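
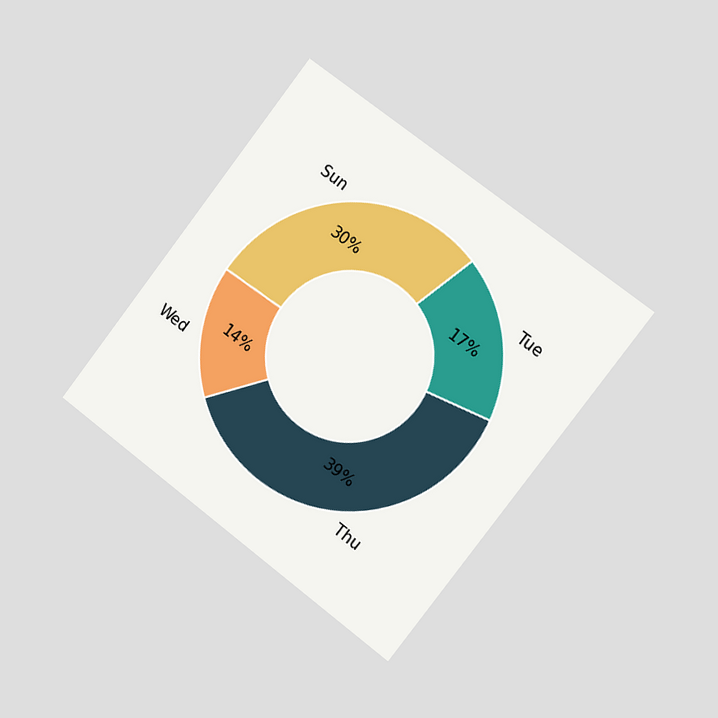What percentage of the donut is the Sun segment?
30%

The chart is tilted about 37° clockwise and viewed slightly from the right. The Sun segment takes up 30% of the ring.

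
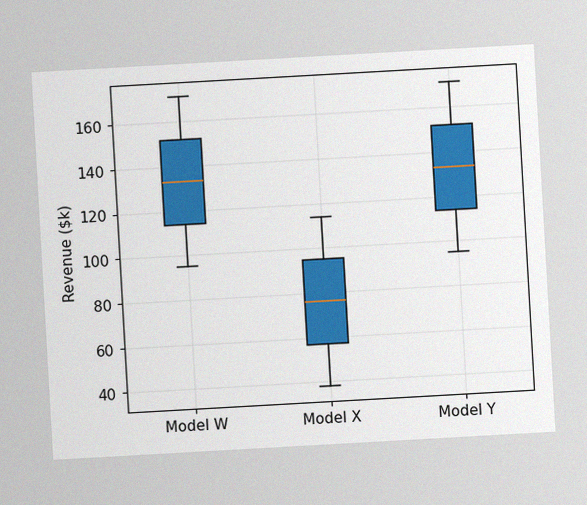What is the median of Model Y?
$133k

The chart is tilted about 3° counter-clockwise, with some photo noise. The median line in the Model Y box sits at $133k.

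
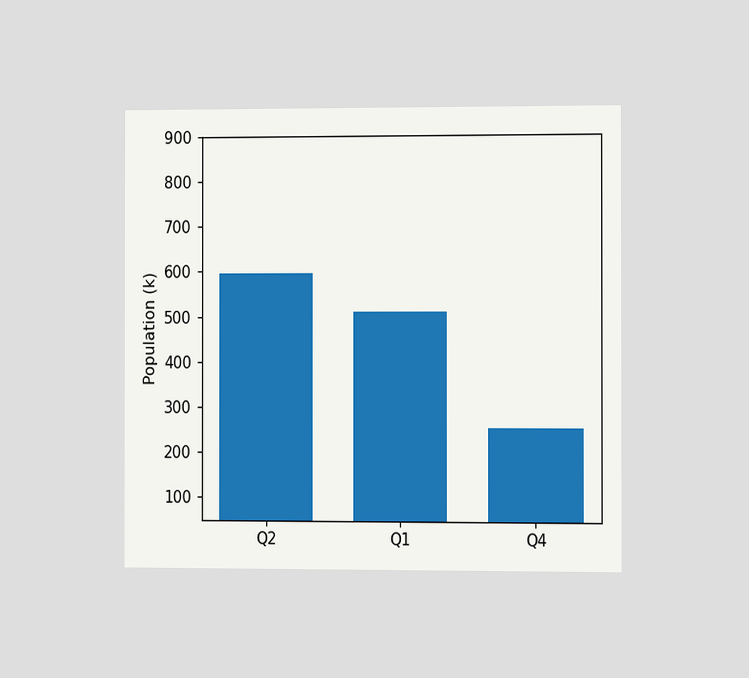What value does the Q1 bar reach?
The chart is viewed at a slight angle. Reading along the chart's y-axis, the Q1 bar reaches 510k.

510k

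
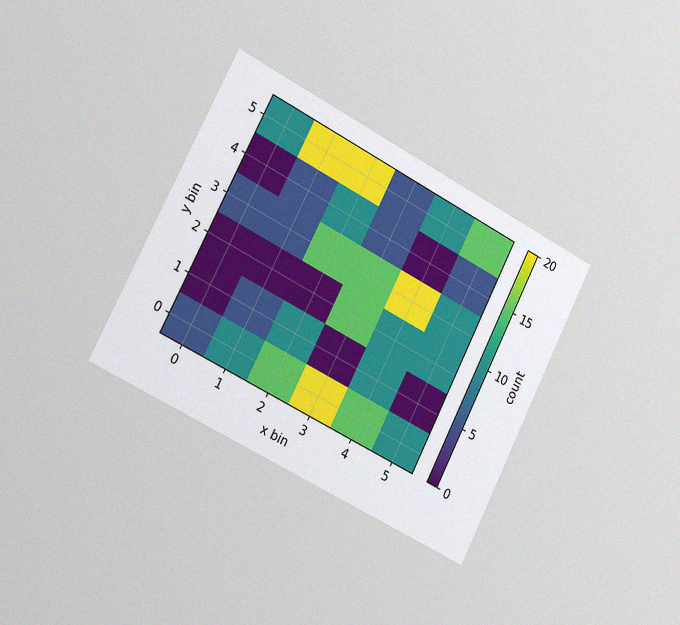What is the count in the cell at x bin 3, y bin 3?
The chart is tilted about 27° clockwise and viewed slightly from the left, with some photo noise. Matching the cell (3, 3) against the colorbar gives 15.

15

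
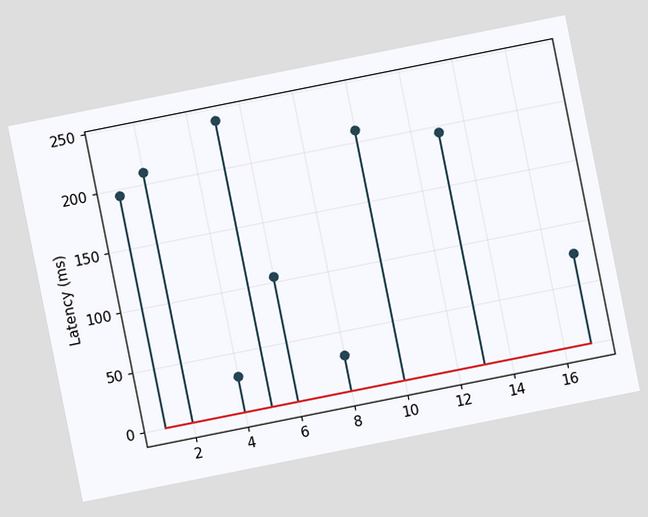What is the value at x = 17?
75ms

The chart is tilted about 11° counter-clockwise. The stem at x=17 reaches 75ms.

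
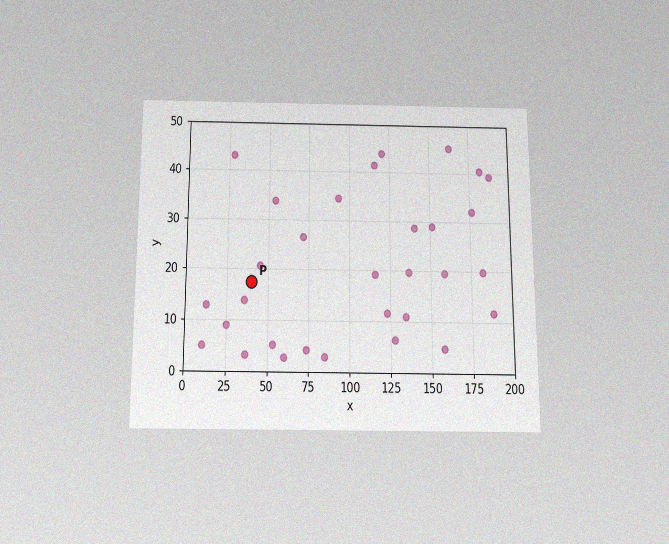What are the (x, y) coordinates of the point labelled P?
(40, 17.5)

The chart is viewed slightly from below, with some photo noise. Following the gridlines from P to each axis, P sits at (40, 17.5).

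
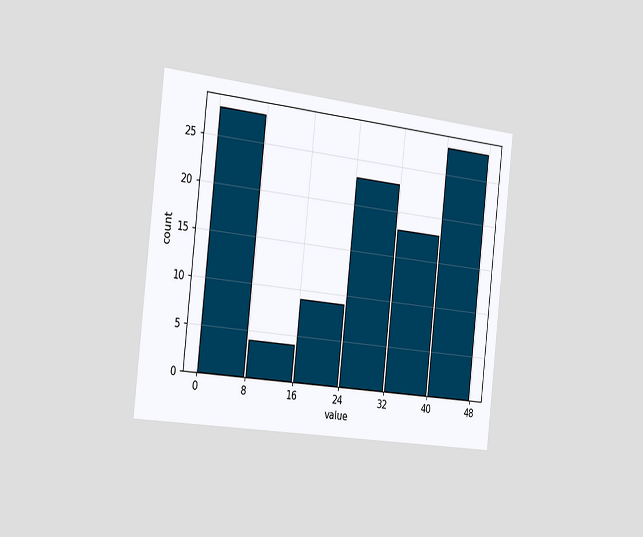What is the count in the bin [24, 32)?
The chart is tilted about 6° clockwise and viewed slightly from the left. The [24, 32) bin has height 23.

23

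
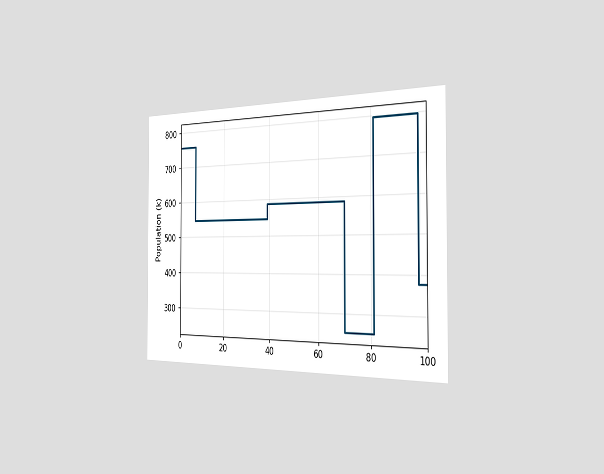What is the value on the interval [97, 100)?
The chart is viewed slightly from the right. On [97, 100) the step sits at 378k.

378k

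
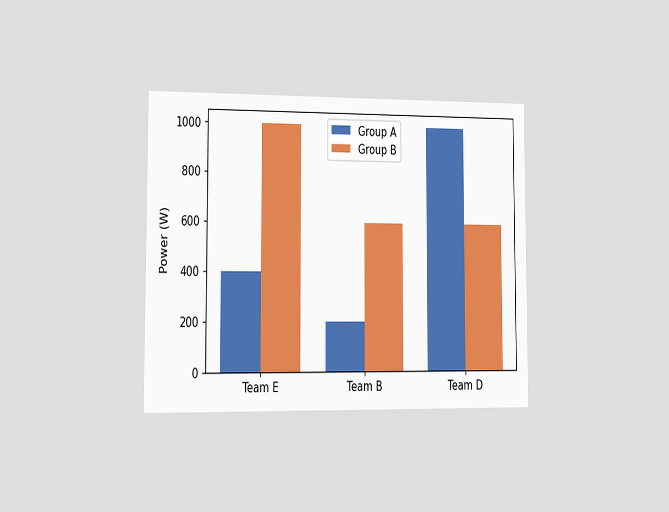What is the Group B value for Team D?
600W

The chart is viewed slightly from the left. The Group B bar at Team D reaches 600W on the y-axis.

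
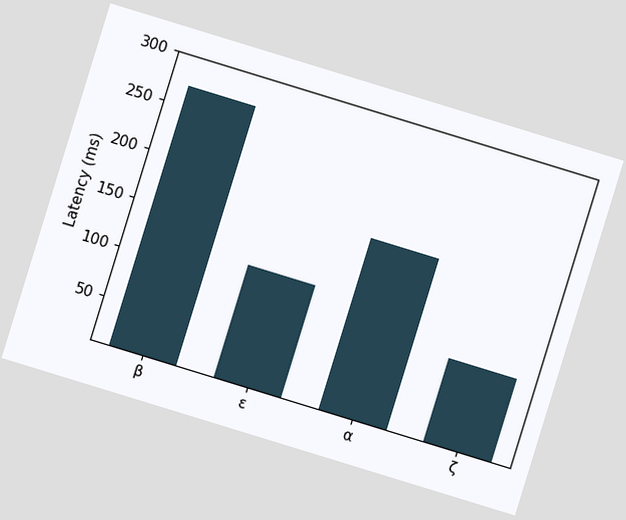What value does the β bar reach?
The chart is tilted about 17° clockwise. Reading along the chart's y-axis, the β bar reaches 270ms.

270ms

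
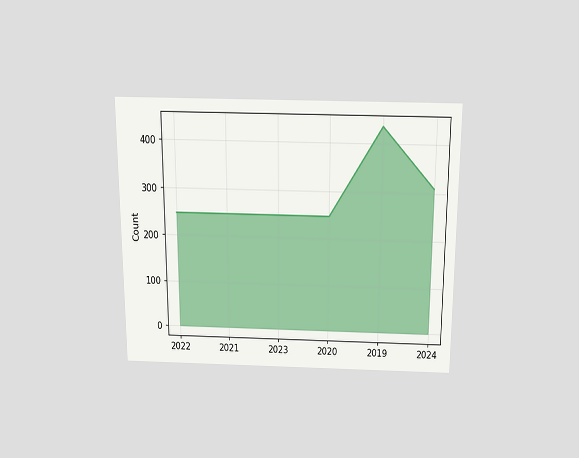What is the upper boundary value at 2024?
The chart is viewed slightly from above. At 2024 the upper boundary is at 310.

310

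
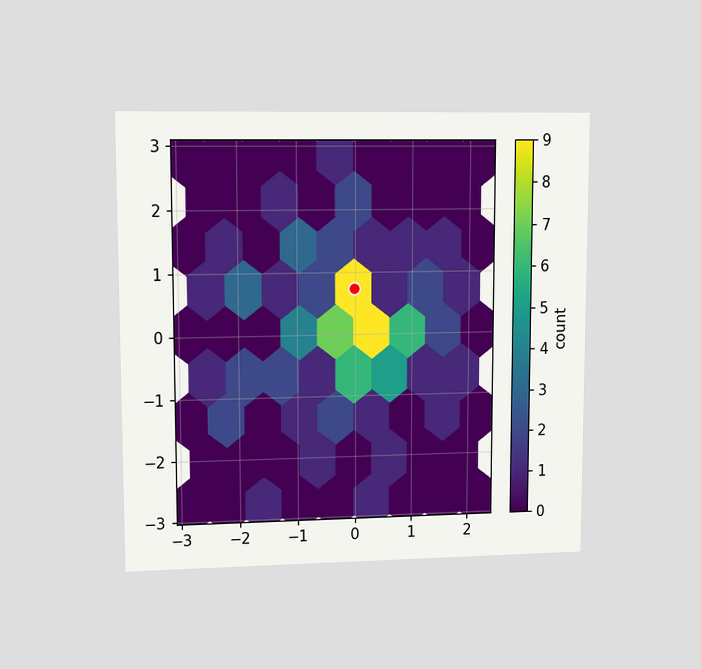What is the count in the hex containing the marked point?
9

The chart is viewed at a slight angle. The marked hex reads 9 on the colorbar.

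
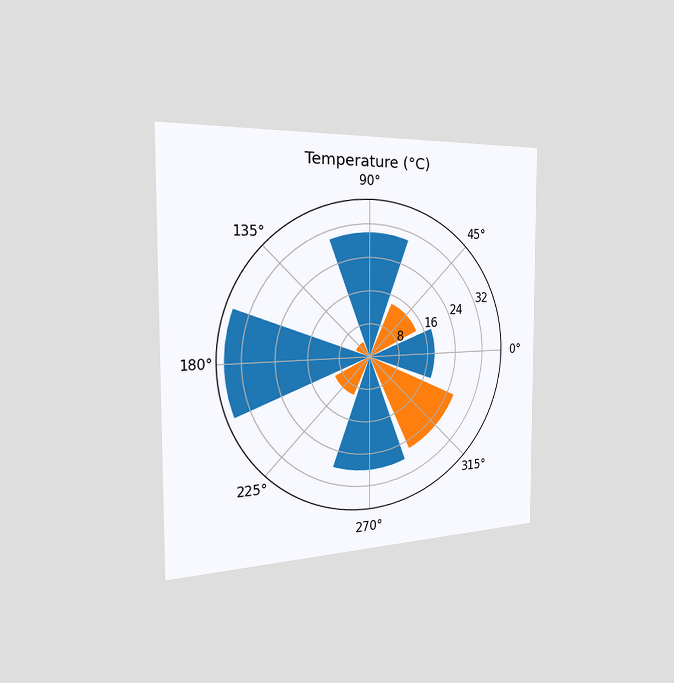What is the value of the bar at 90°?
The chart is viewed slightly from the left. The bar at 90° reaches 30°C on the radial axis.

30°C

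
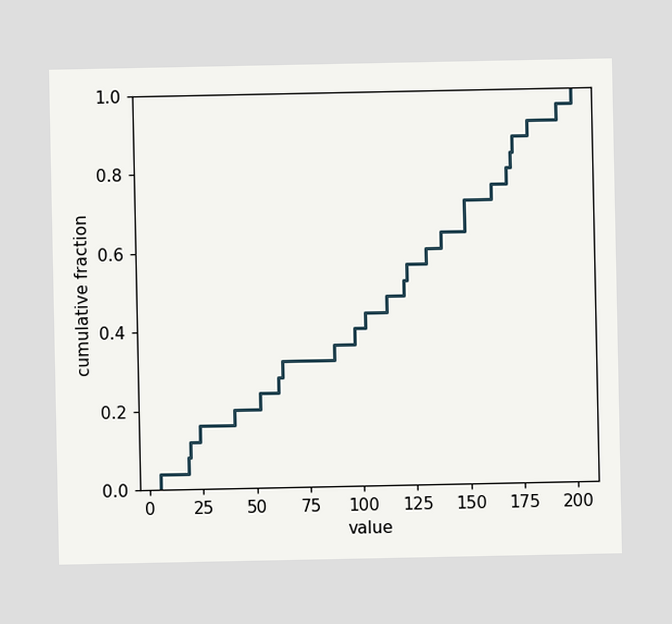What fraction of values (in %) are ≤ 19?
At x=19 the ECDF step is at 12%.

12%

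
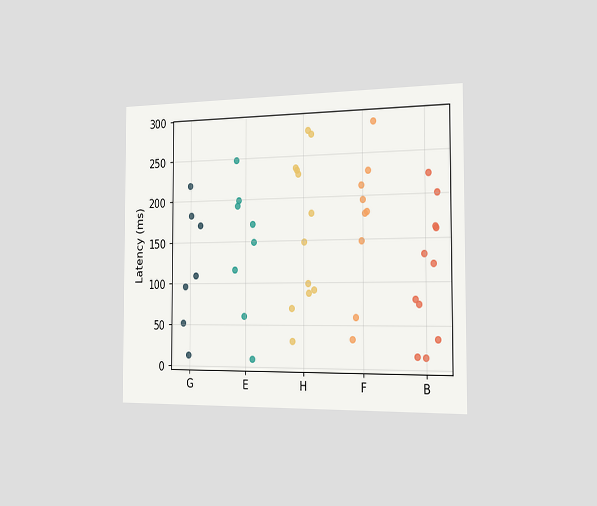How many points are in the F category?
9

The chart is viewed slightly from the right. Counting the markers in the F column gives 9.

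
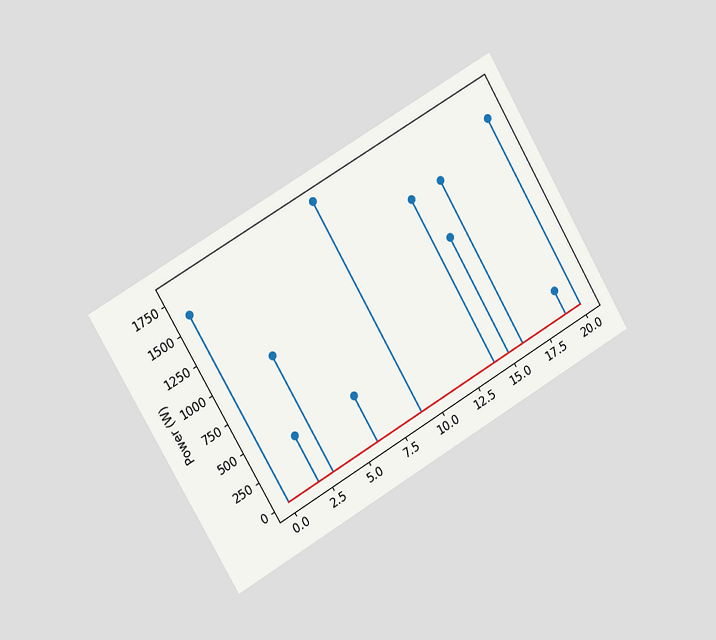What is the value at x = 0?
The chart is tilted about 30° counter-clockwise and viewed slightly from the left. The stem at x=0 reaches 1600W.

1600W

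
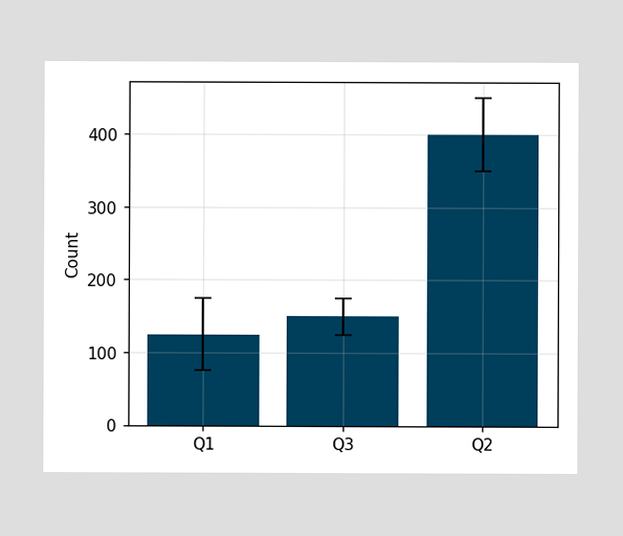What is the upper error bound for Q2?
The Q2 bar's upper whisker reaches 450.

450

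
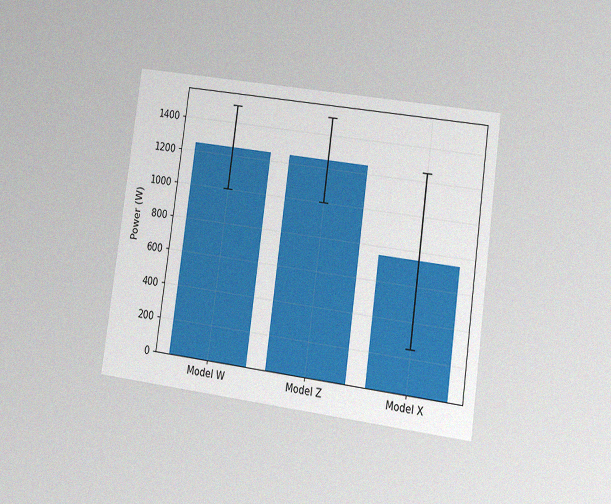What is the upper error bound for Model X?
The chart is tilted about 8° clockwise and viewed at a slight angle, with some photo noise. The Model X bar's upper whisker reaches 1250W.

1250W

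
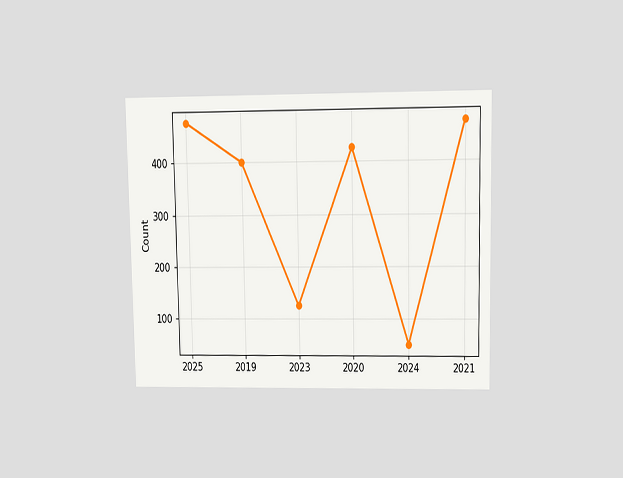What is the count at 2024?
50

The chart is viewed at a slight angle. At 2024, the line is at 50.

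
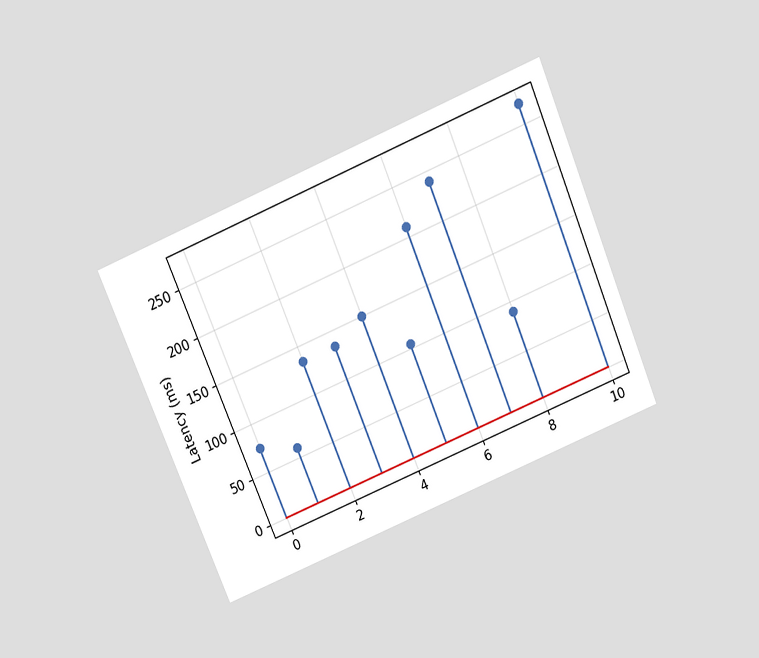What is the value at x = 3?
The chart is tilted about 23° counter-clockwise and viewed slightly from above. The stem at x=3 reaches 135ms.

135ms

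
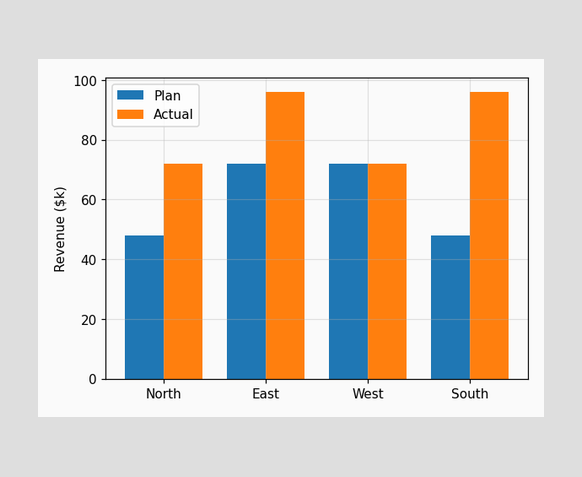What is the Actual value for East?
$96k

The Actual bar at East reaches $96k on the y-axis.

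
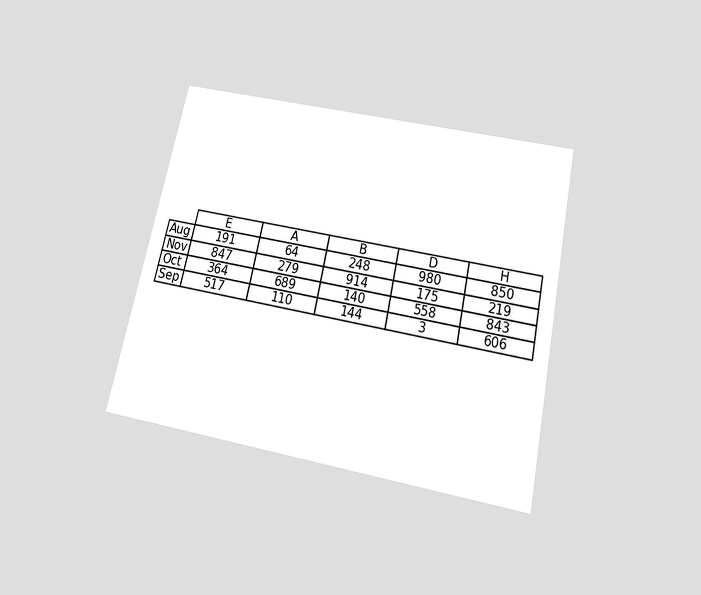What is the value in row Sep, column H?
606

The chart is tilted about 12° clockwise and viewed slightly from below. The (Sep, H) cell reads 606.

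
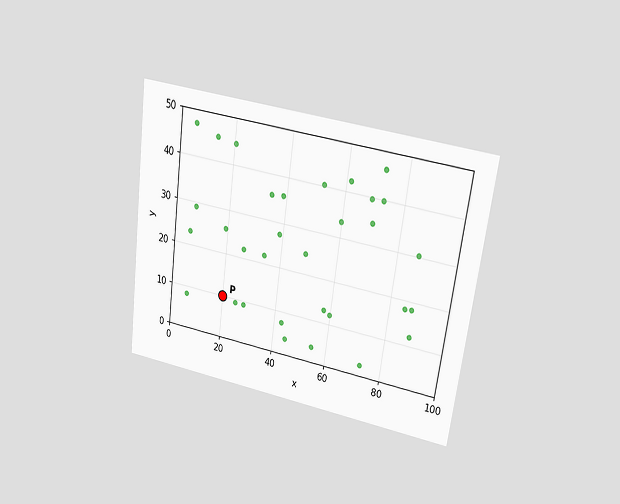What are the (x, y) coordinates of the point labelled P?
The chart is tilted about 8° clockwise and viewed at a slight angle. Following the gridlines from P to each axis, P sits at (20, 10).

(20, 10)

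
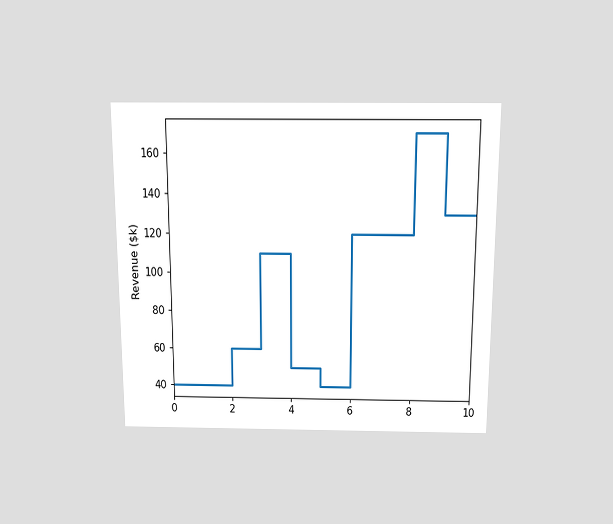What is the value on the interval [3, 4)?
$110k

The chart is viewed slightly from above. On [3, 4) the step sits at $110k.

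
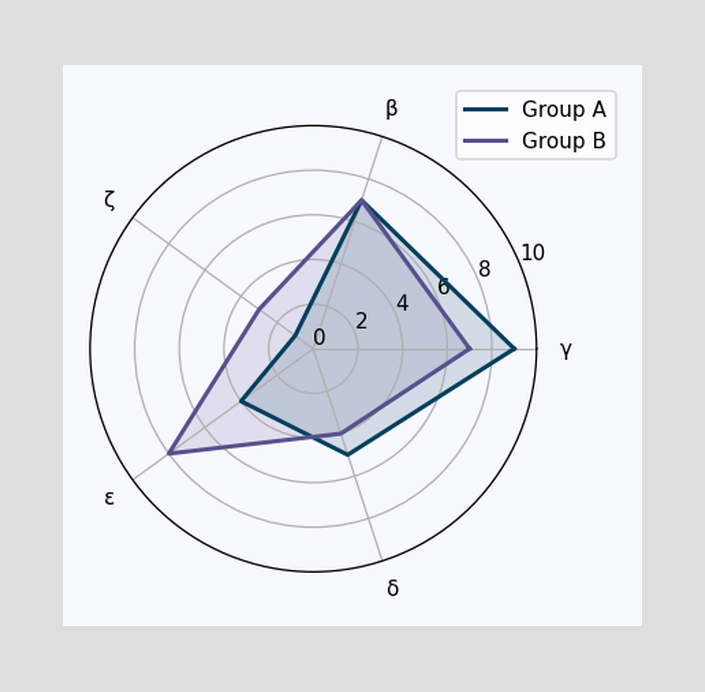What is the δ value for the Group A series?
On the δ axis, Group A reaches 5.

5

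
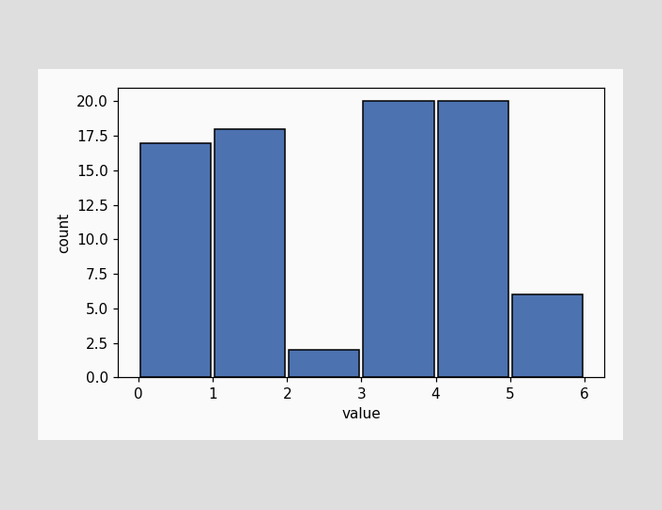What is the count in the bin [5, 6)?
6

The [5, 6) bin has height 6.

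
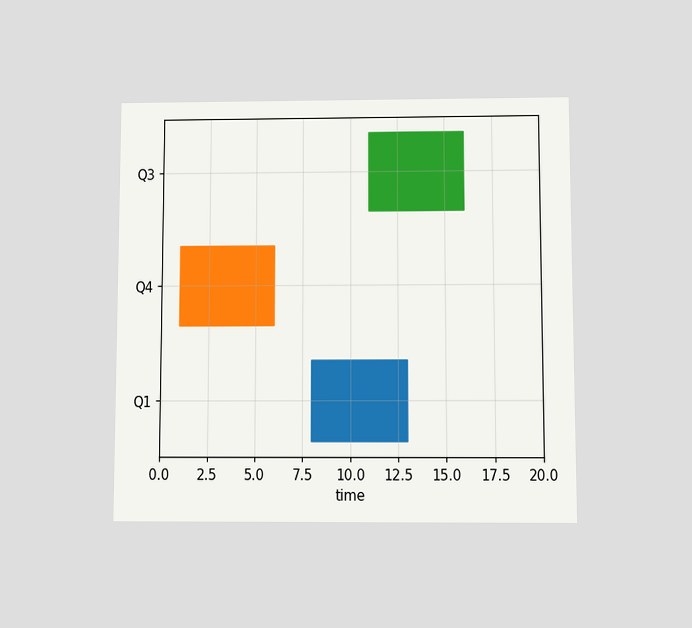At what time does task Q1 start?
8

The chart is viewed slightly from below. The Q1 bar begins at t=8.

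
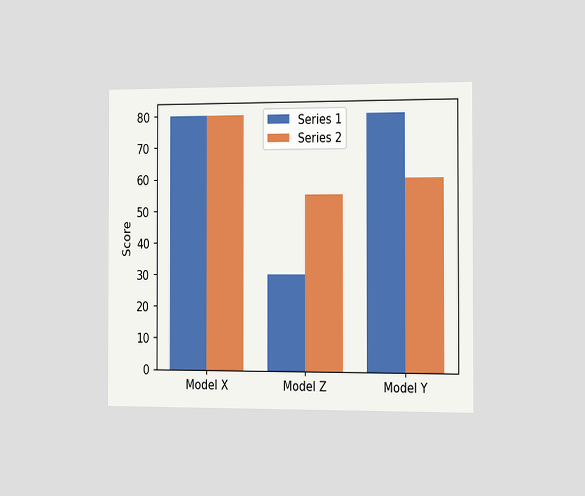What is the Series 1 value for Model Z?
The chart is viewed slightly from the right. The Series 1 bar at Model Z reaches 30 on the y-axis.

30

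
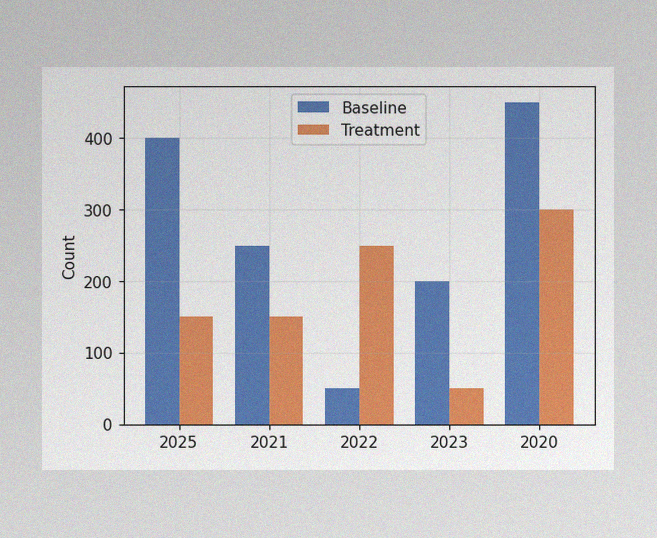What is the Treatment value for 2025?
The image has some photo noise and uneven lighting. The Treatment bar at 2025 reaches 150 on the y-axis.

150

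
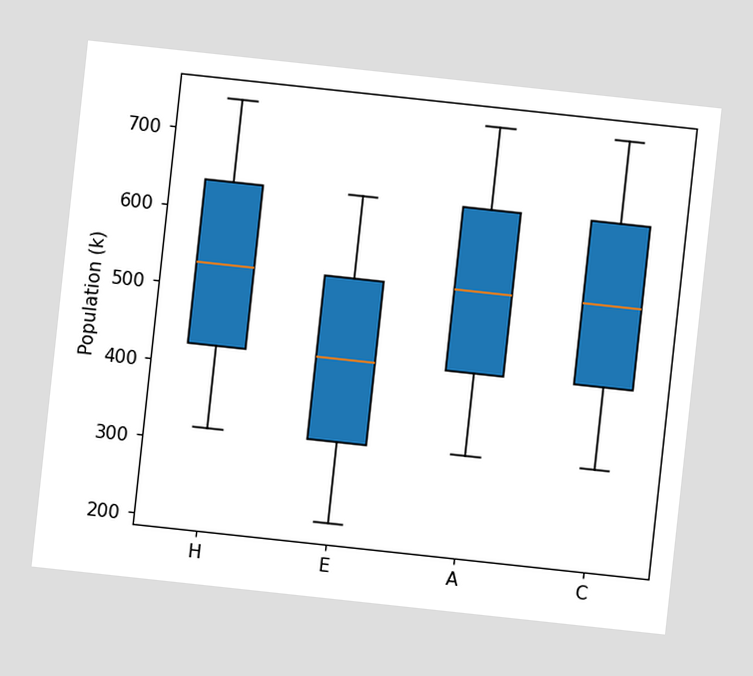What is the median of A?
530k

The chart is tilted about 6° clockwise. The median line in the A box sits at 530k.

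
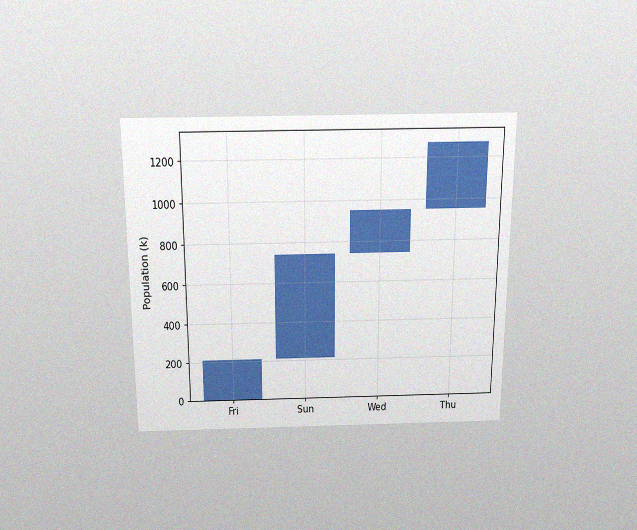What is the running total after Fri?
212k

The chart is viewed slightly from above, with some photo noise. After Fri the running total reaches 212k.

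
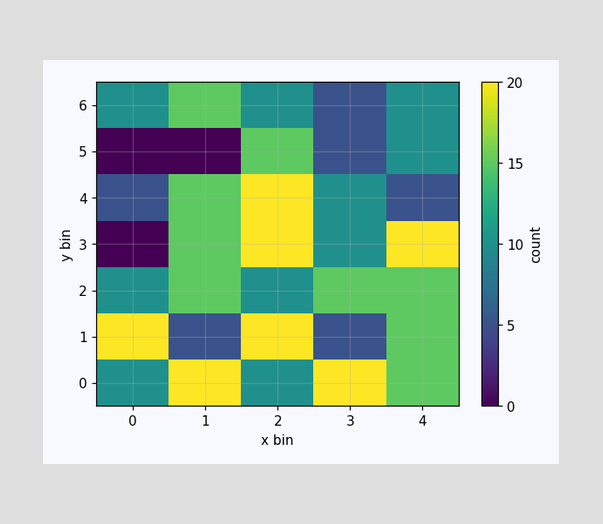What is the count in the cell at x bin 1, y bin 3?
Matching the cell (1, 3) against the colorbar gives 15.

15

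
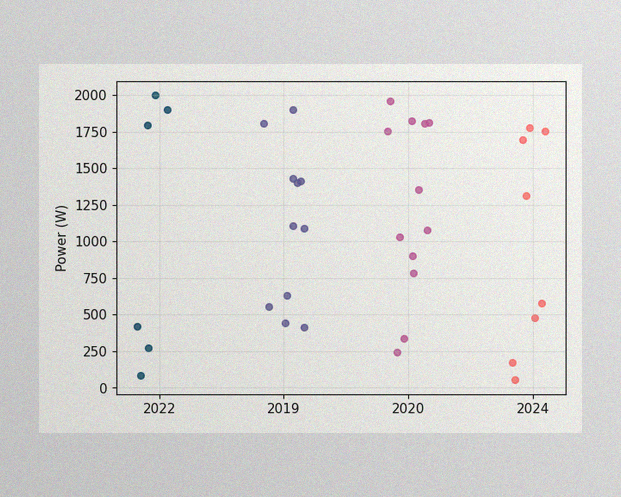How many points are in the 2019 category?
The image has some photo noise and uneven lighting. Counting the markers in the 2019 column gives 11.

11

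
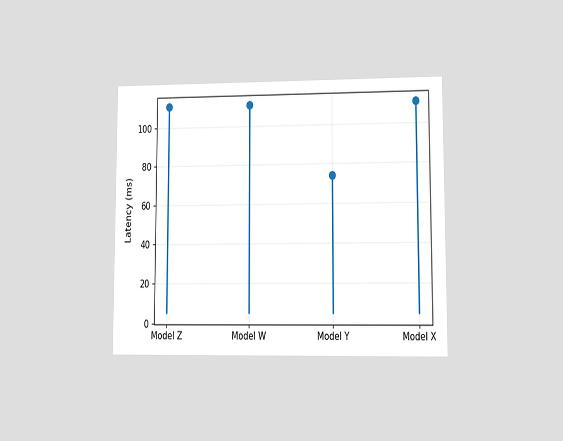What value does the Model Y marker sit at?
The chart is viewed at a slight angle. The Model Y marker sits at 74ms.

74ms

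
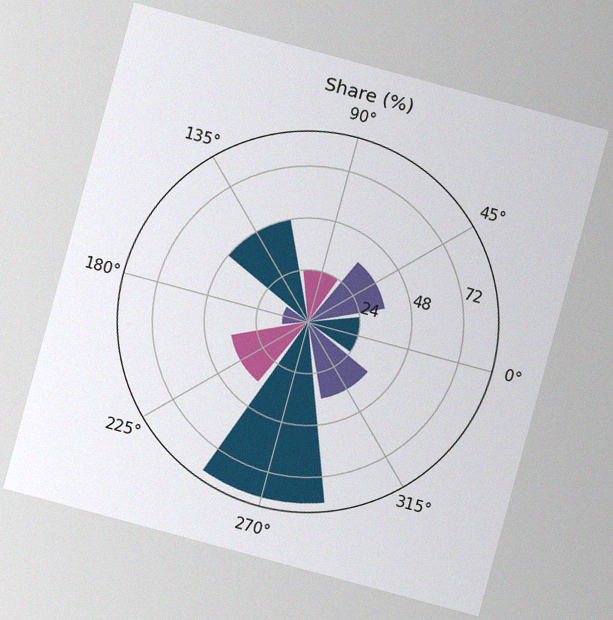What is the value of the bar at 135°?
The chart is tilted about 15° clockwise, with some photo noise. The bar at 135° reaches 48% on the radial axis.

48%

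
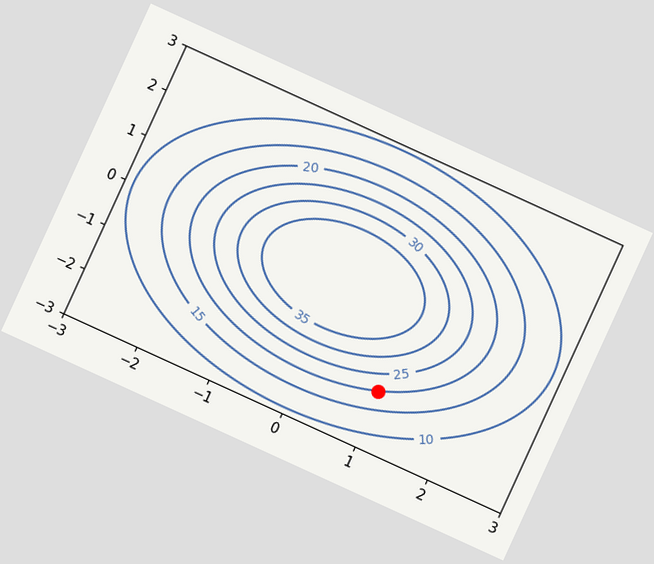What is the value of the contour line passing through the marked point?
20

The chart is tilted about 25° clockwise. The marked point sits on the contour labelled 20.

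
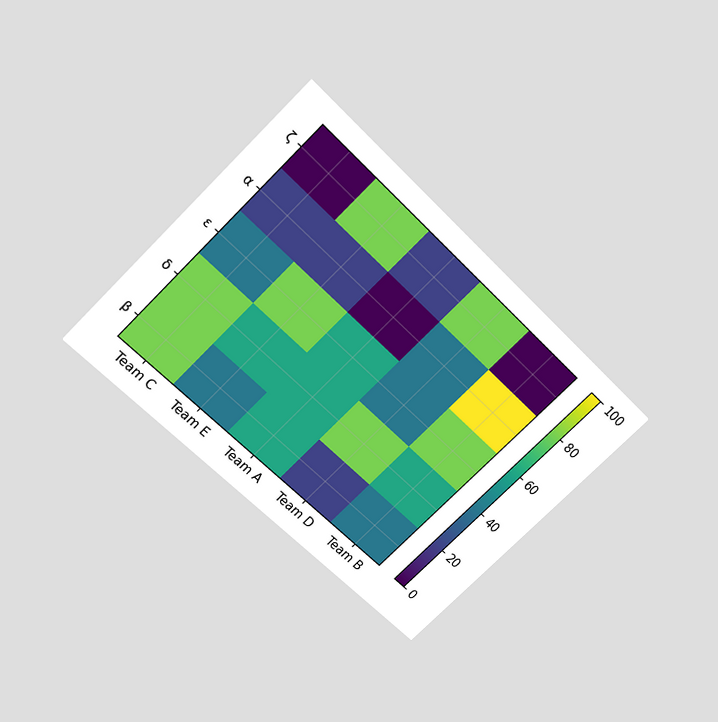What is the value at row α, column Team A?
The chart is tilted about 45° clockwise and viewed slightly from above. Matching cell (α, Team A) against the colorbar gives 0.

0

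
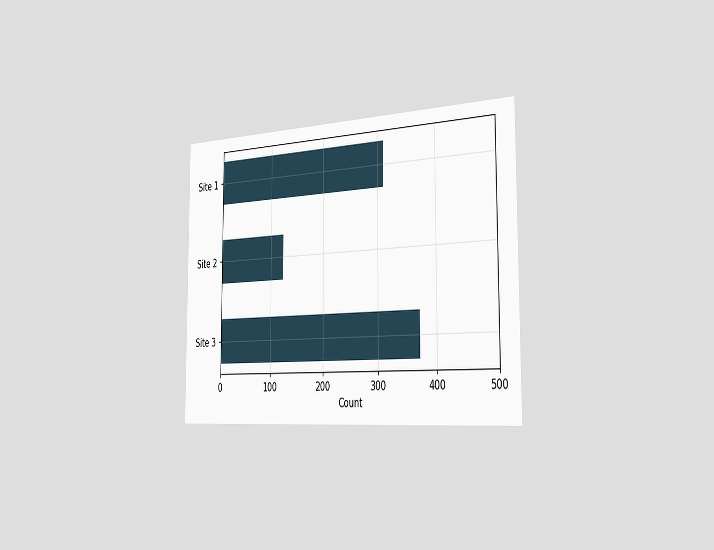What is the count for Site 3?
The chart is viewed slightly from the right. Reading along the chart's x-axis, the Site 3 bar reaches 372.

372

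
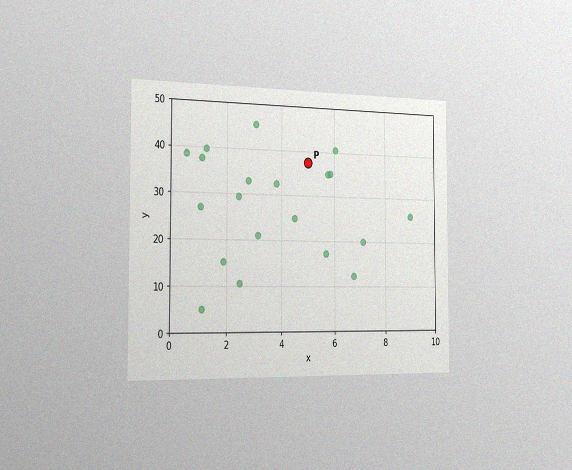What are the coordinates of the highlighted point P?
(5, 37.5)

The chart is viewed slightly from the left, with some photo noise. Following the gridlines from P to each axis, P sits at (5, 37.5).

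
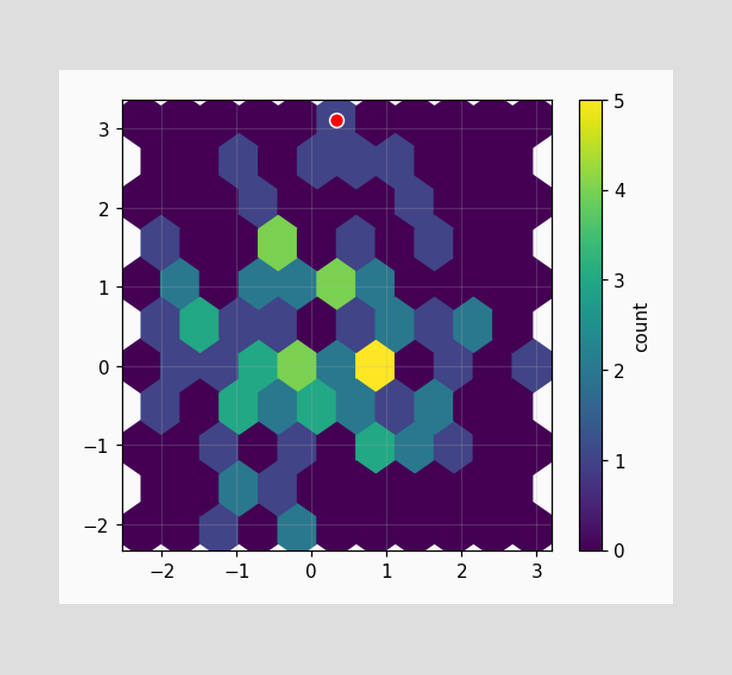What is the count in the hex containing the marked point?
1

The marked hex reads 1 on the colorbar.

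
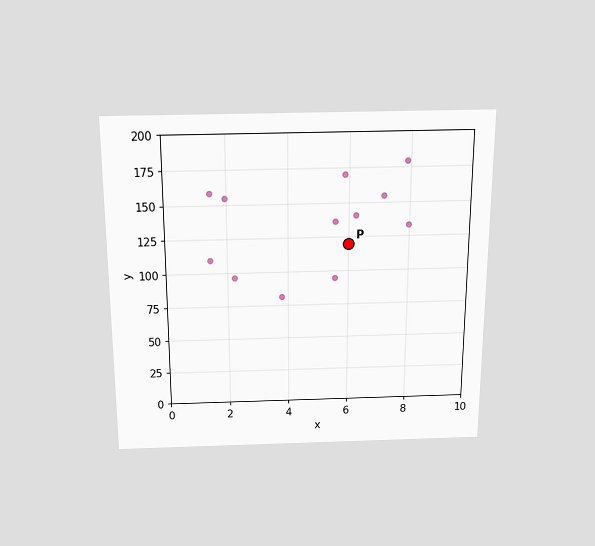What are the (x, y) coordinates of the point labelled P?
(6, 120)

The chart is viewed slightly from above. Following the gridlines from P to each axis, P sits at (6, 120).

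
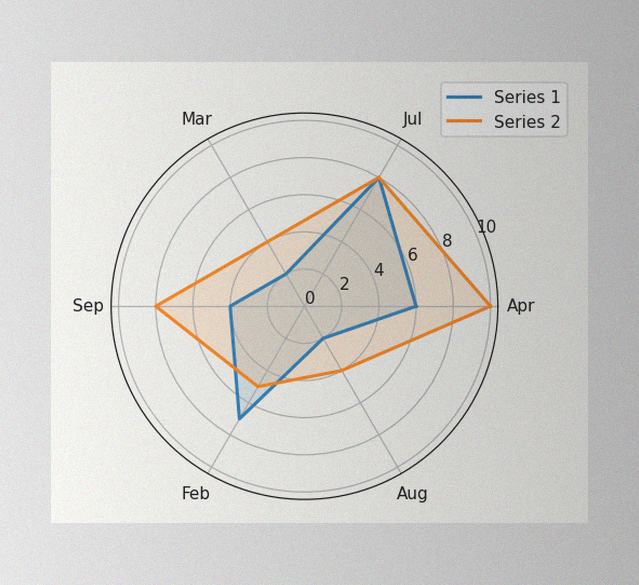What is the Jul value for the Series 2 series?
The image has some photo noise and uneven lighting. On the Jul axis, Series 2 reaches 8.

8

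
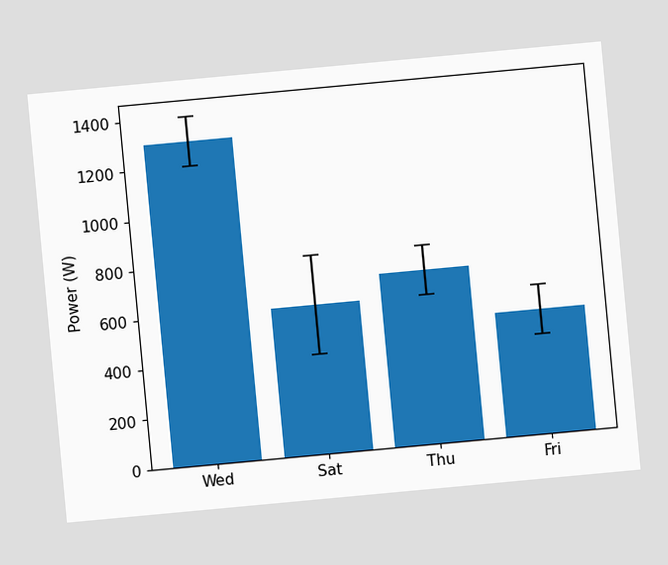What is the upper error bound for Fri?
600W

The chart is tilted about 5° counter-clockwise. The Fri bar's upper whisker reaches 600W.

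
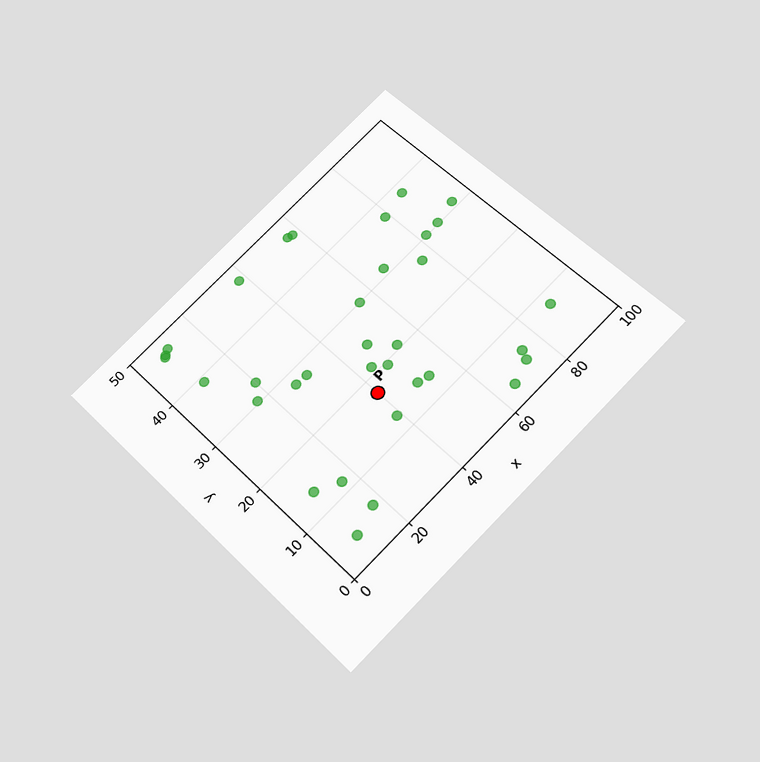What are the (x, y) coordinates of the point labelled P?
The chart is tilted about 45° counter-clockwise and viewed slightly from below. Following the gridlines from P to each axis, P sits at (40, 17.5).

(40, 17.5)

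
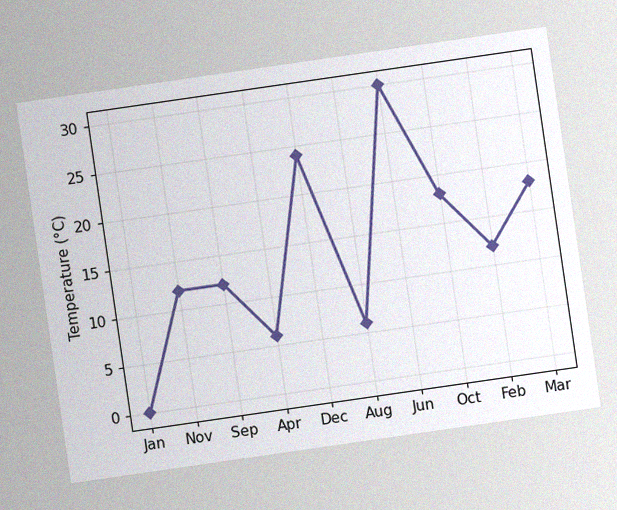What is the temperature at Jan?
The chart is tilted about 8° counter-clockwise, with some photo noise. At Jan, the line is at 0°C.

0°C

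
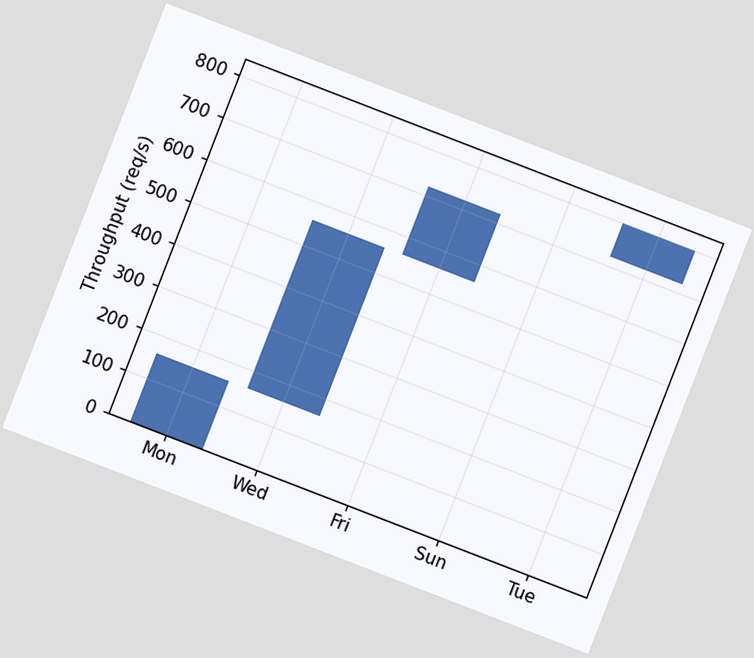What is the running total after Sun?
720req/s

The chart is tilted about 21° clockwise. After Sun the running total reaches 720req/s.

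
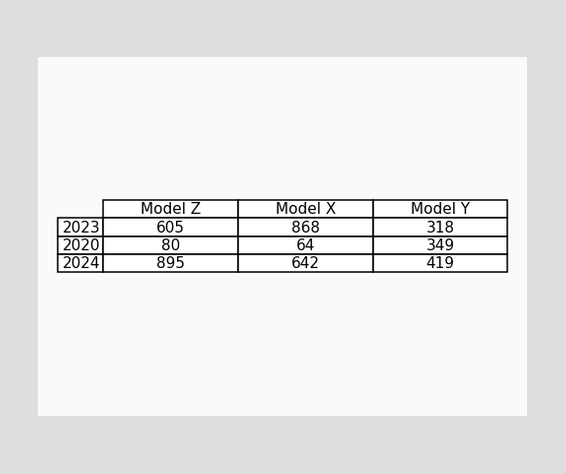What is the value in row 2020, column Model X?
The (2020, Model X) cell reads 64.

64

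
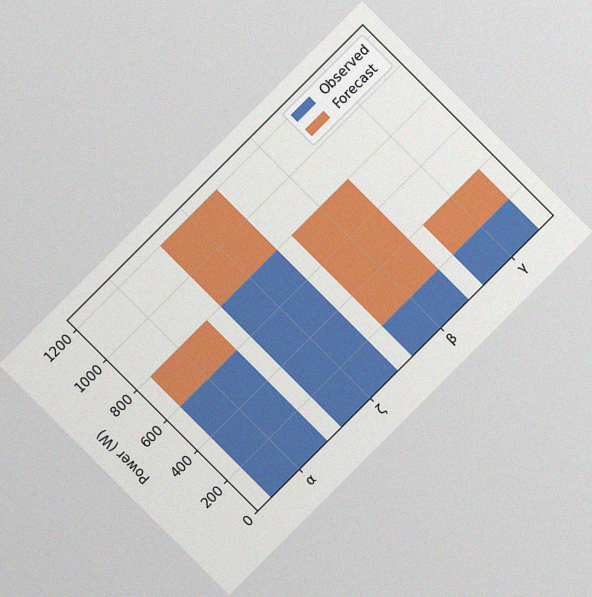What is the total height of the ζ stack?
1200W

The chart is tilted about 45° counter-clockwise, with some photo noise. The ζ stack's top reaches 1200W on the y-axis.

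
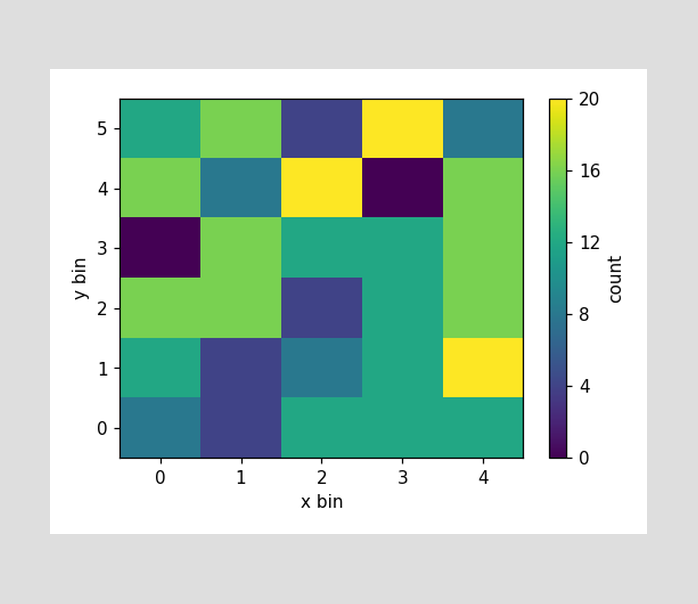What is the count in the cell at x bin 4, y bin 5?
Matching the cell (4, 5) against the colorbar gives 8.

8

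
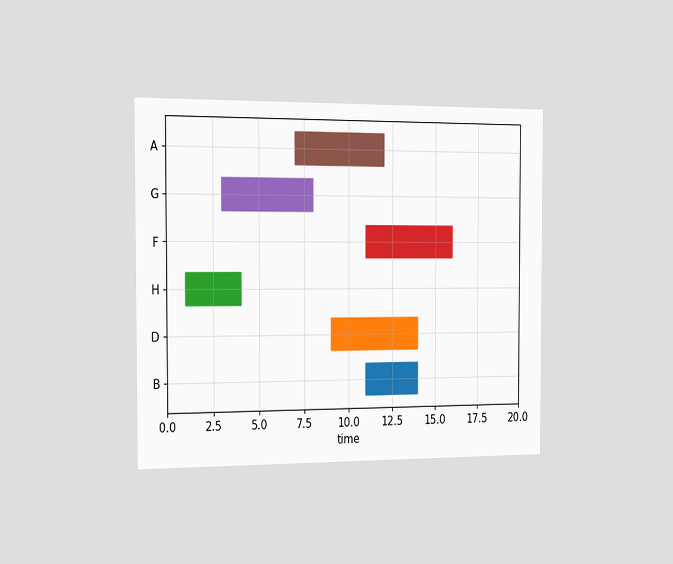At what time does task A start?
7

The chart is viewed slightly from the left. The A bar begins at t=7.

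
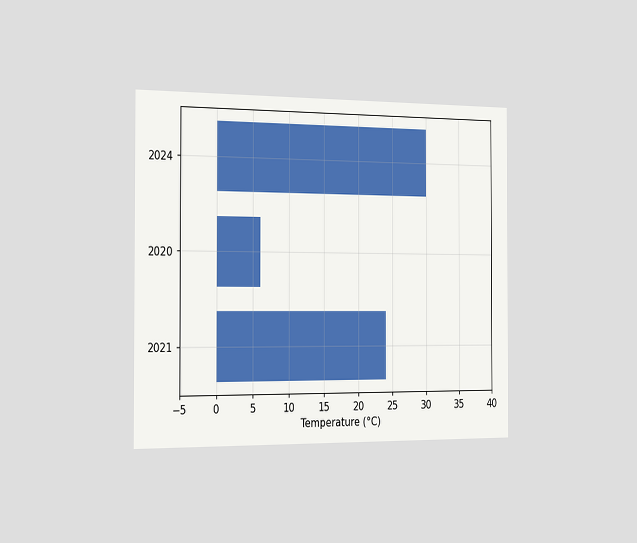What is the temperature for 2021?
The chart is viewed slightly from the left. Reading along the chart's x-axis, the 2021 bar reaches 24°C.

24°C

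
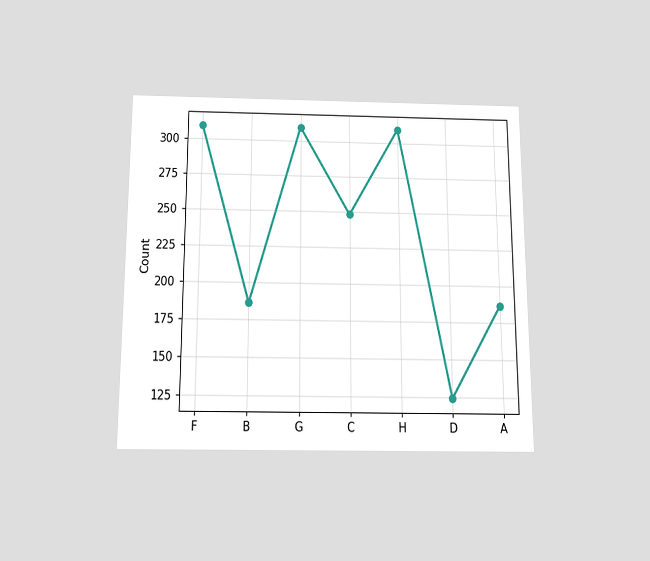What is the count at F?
310

The chart is viewed slightly from below. At F, the line is at 310.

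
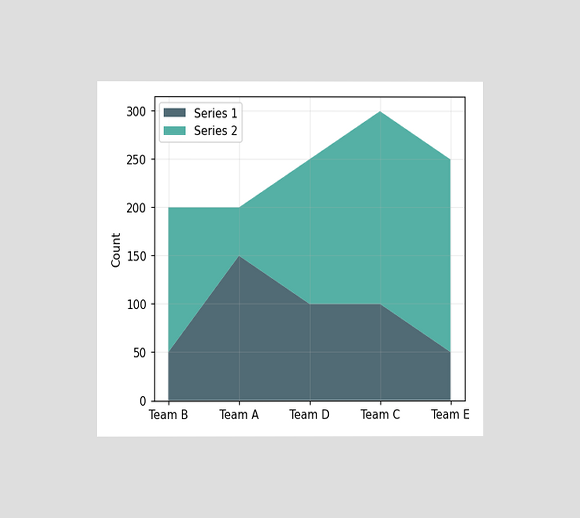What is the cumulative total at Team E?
250

The chart is viewed at a slight angle. The stacked total at Team E reaches 250.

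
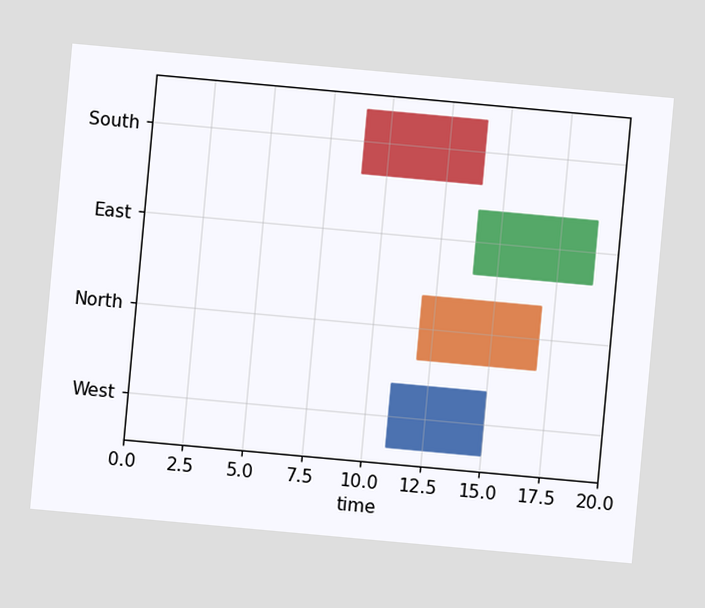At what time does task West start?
11

The chart is tilted about 5° clockwise. The West bar begins at t=11.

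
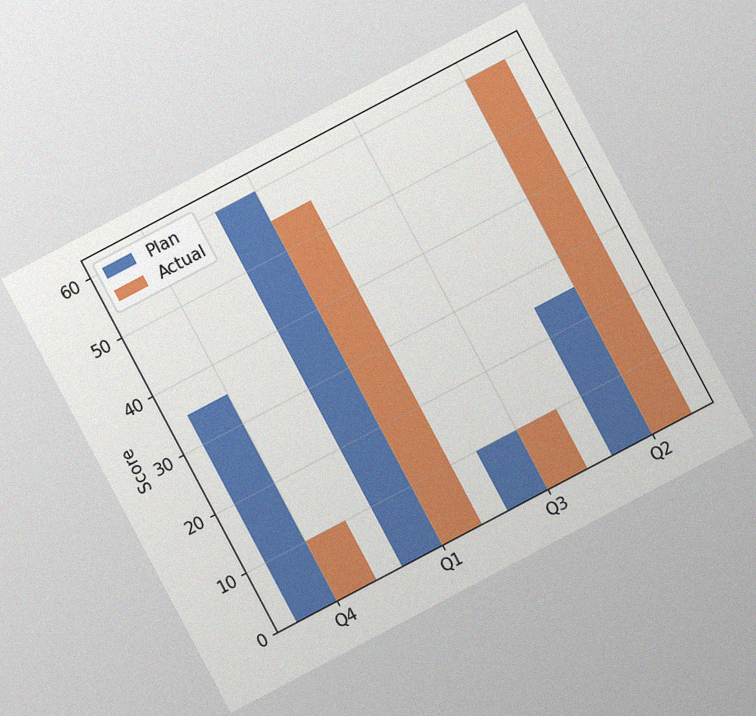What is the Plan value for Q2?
25

The chart is tilted about 28° counter-clockwise, with some photo noise. The Plan bar at Q2 reaches 25 on the y-axis.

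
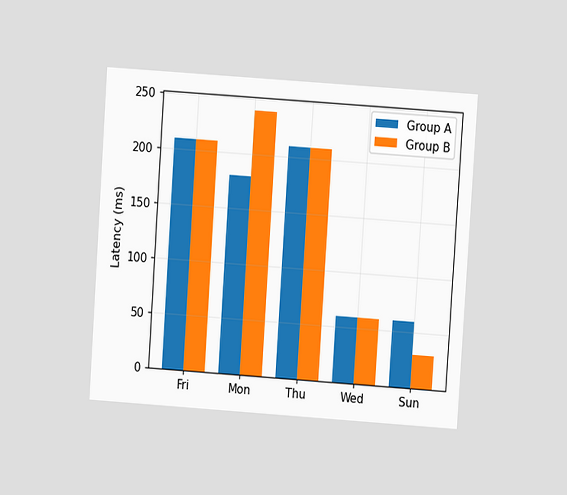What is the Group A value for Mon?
180ms

The chart is tilted about 4° clockwise and viewed at a slight angle. The Group A bar at Mon reaches 180ms on the y-axis.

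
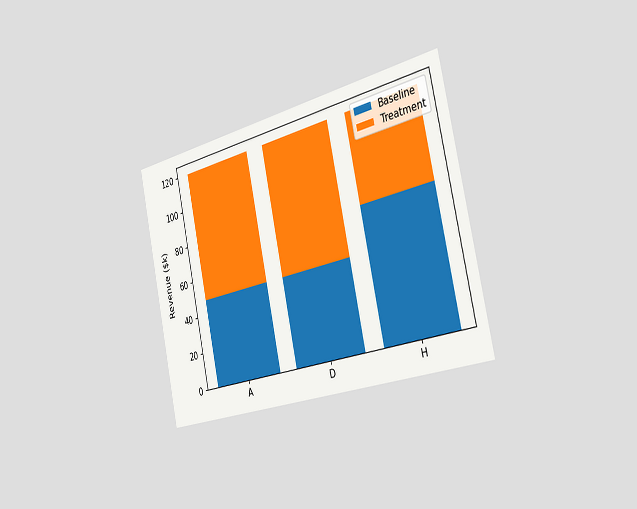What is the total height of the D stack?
The chart is tilted about 12° counter-clockwise and viewed slightly from the right. The D stack's top reaches $120k on the y-axis.

$120k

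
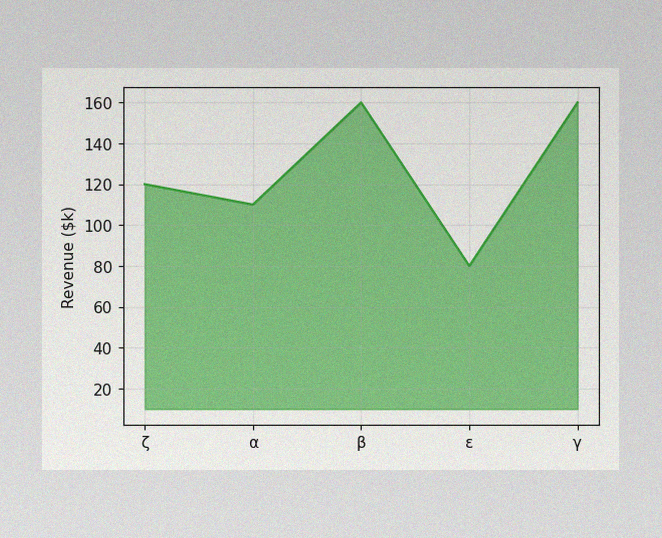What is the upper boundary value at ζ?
The image has some photo noise and uneven lighting. At ζ the upper boundary is at $120k.

$120k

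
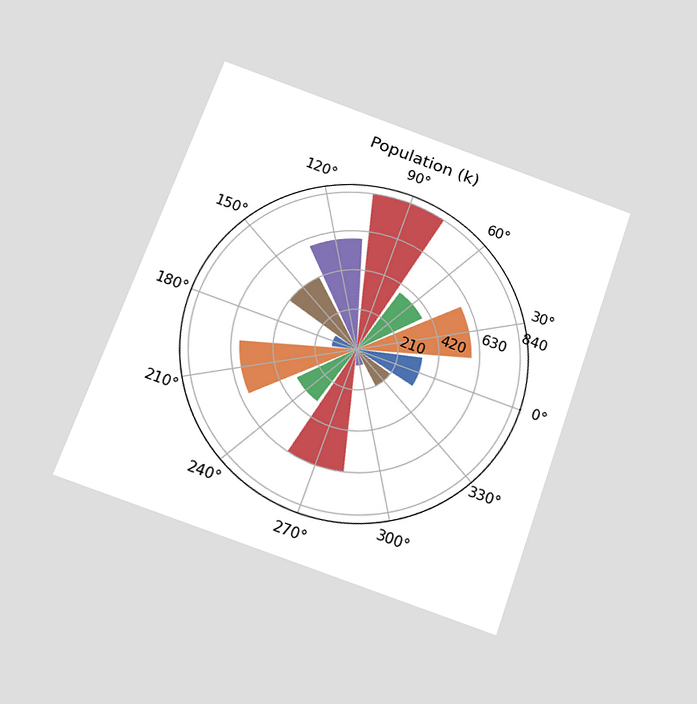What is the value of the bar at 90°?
840k

The chart is tilted about 19° clockwise and viewed slightly from below. The bar at 90° reaches 840k on the radial axis.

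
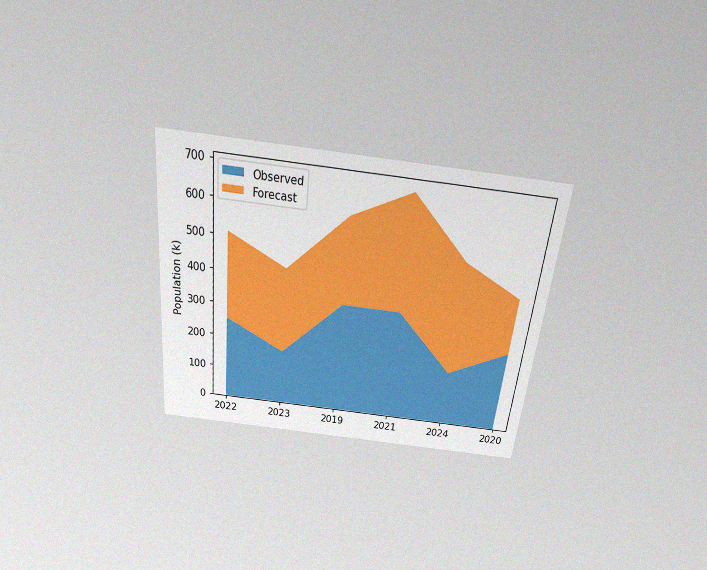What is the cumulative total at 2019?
The chart is tilted about 6° clockwise and viewed slightly from above, with some photo noise. The stacked total at 2019 reaches 595k.

595k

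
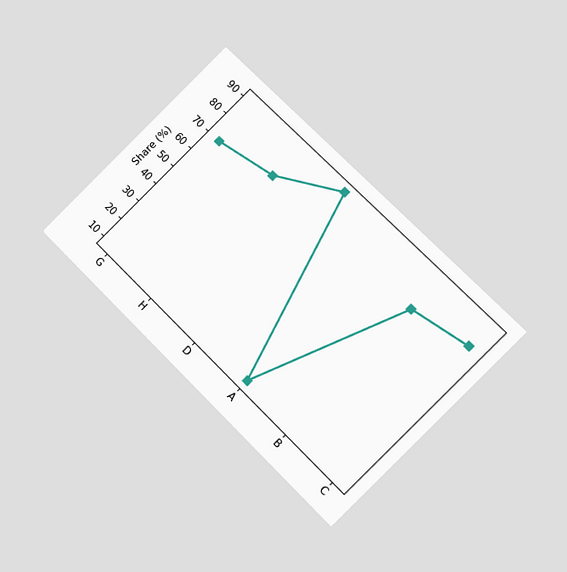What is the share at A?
10%

The chart is tilted about 45° clockwise and viewed at a slight angle. At A, the line is at 10%.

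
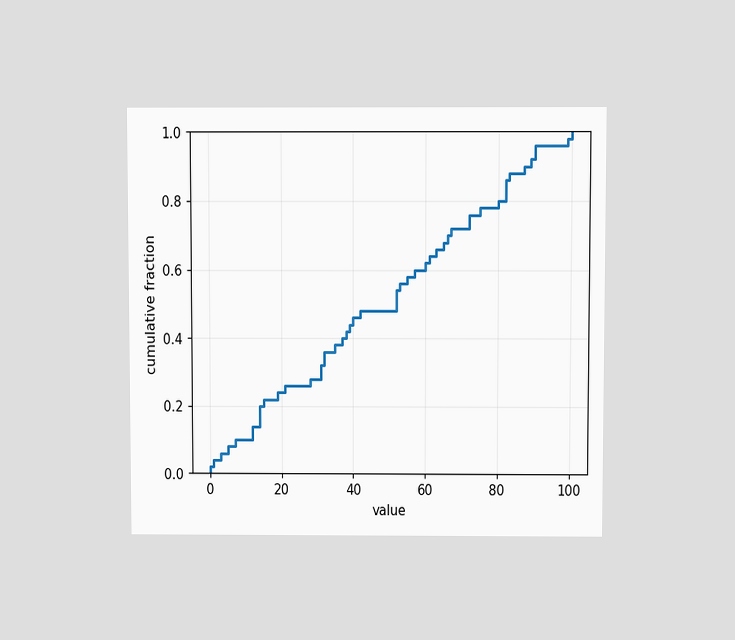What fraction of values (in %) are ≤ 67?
72%

The chart is viewed slightly from above. At x=67 the ECDF step is at 72%.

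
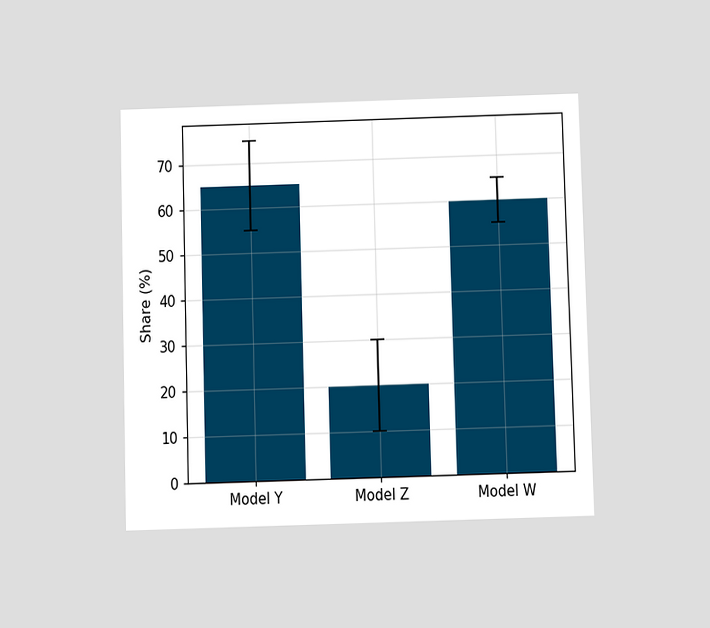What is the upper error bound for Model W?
65%

The chart is viewed slightly from below. The Model W bar's upper whisker reaches 65%.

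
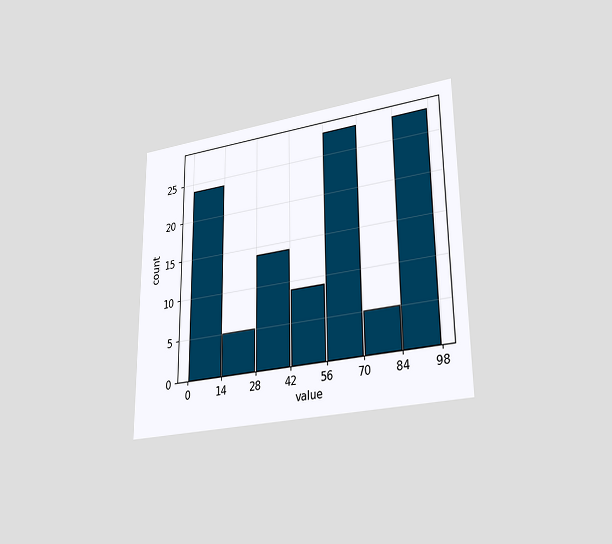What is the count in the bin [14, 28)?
The chart is viewed at a slight angle. The [14, 28) bin has height 5.

5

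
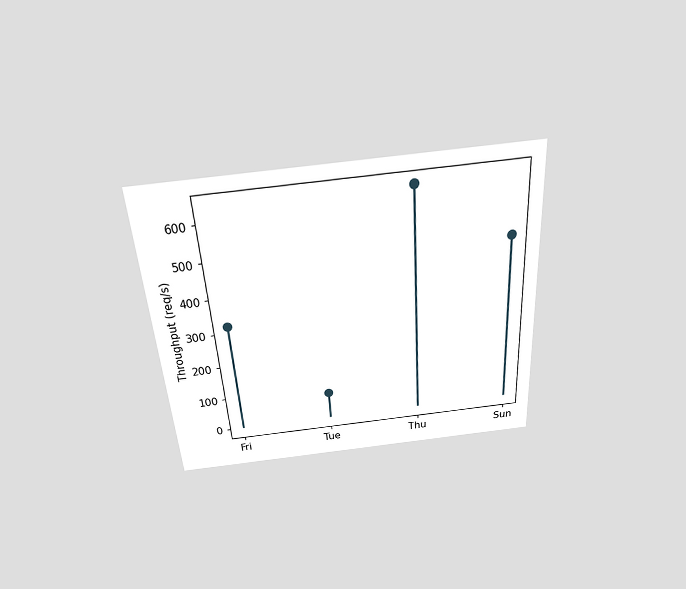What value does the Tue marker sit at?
80req/s

The chart is tilted about 4° counter-clockwise and viewed slightly from above. The Tue marker sits at 80req/s.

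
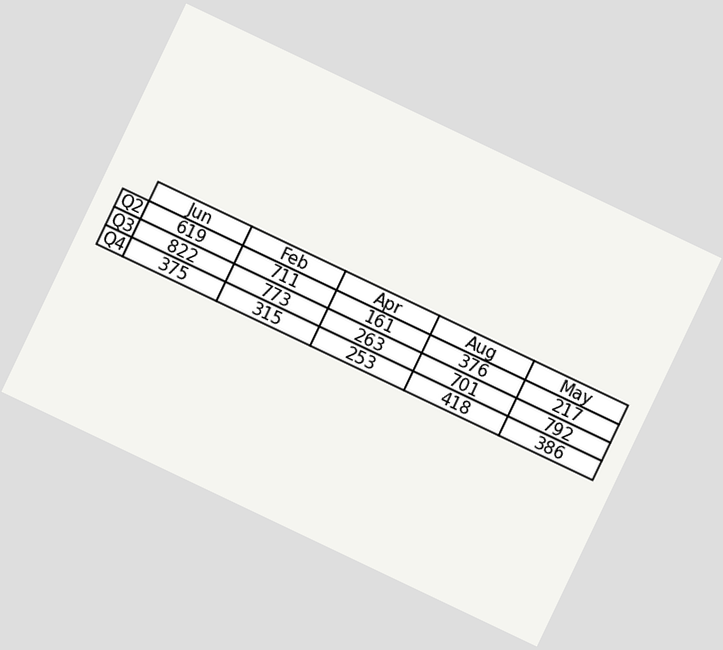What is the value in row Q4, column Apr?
The chart is tilted about 25° clockwise. The (Q4, Apr) cell reads 253.

253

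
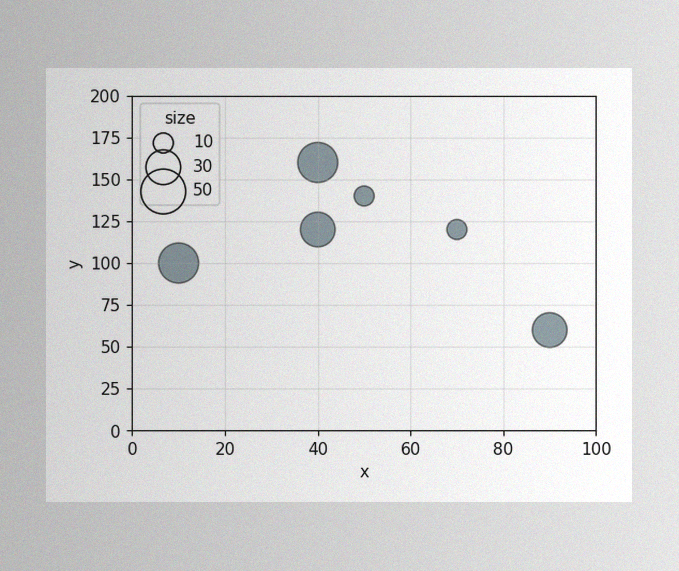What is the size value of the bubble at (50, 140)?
10

The image has some photo noise and uneven lighting. Matching the bubble at (50, 140) against the size legend gives 10.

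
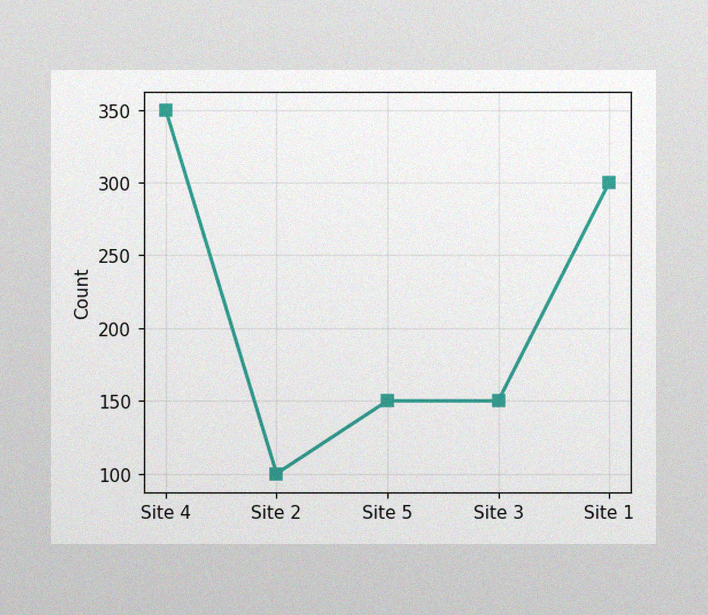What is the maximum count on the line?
The image has some photo noise and uneven lighting. The highest point is at Site 4, and reading across to the y-axis gives 350.

350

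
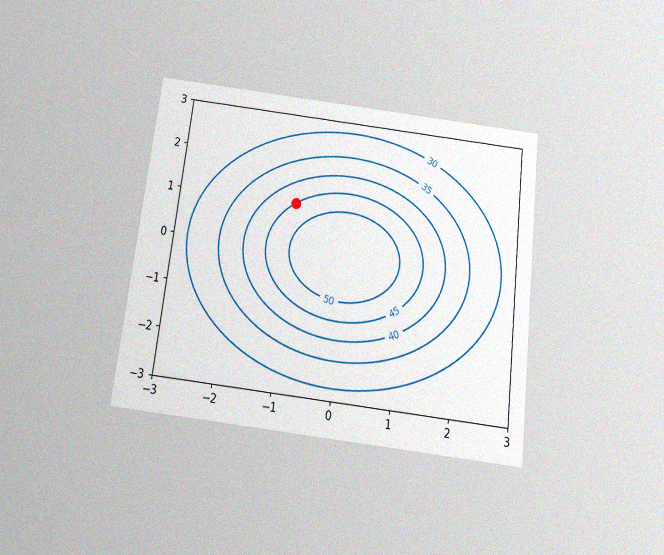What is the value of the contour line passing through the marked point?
The chart is tilted about 7° clockwise and viewed slightly from below, with some photo noise. The marked point sits on the contour labelled 45.

45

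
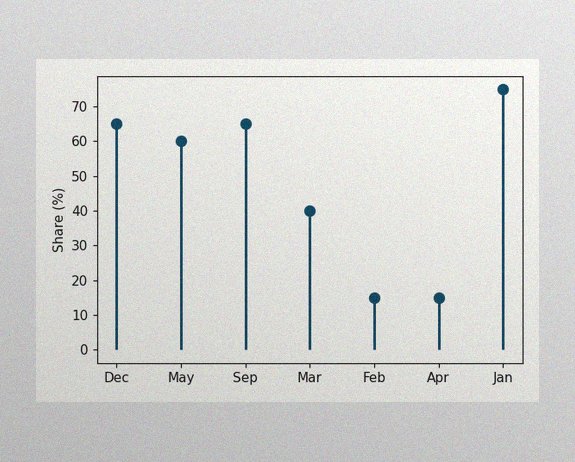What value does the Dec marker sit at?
The image has some photo noise and uneven lighting. The Dec marker sits at 65%.

65%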